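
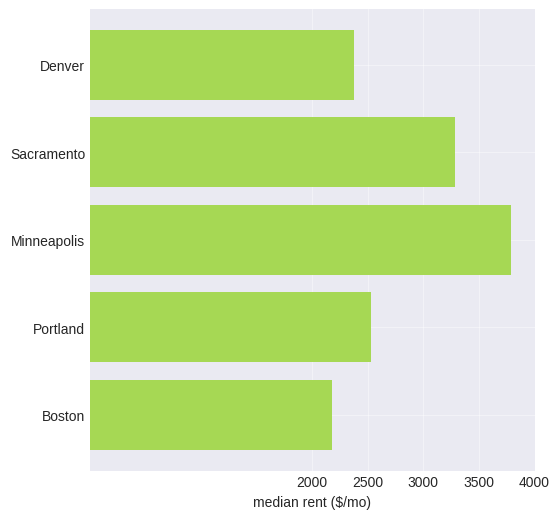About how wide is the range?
≈ 2000

Max Minneapolis ≈ 4000, min Boston ≈ 2000; range ≈ 2000.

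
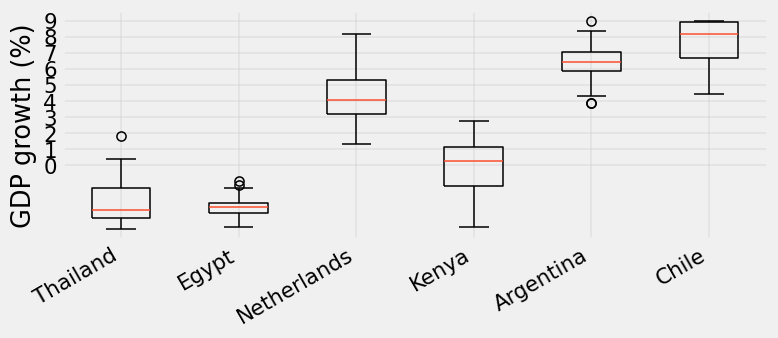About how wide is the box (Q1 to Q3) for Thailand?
≈ 2

Q3 ≈ -1, Q1 ≈ -3; IQR ≈ 2.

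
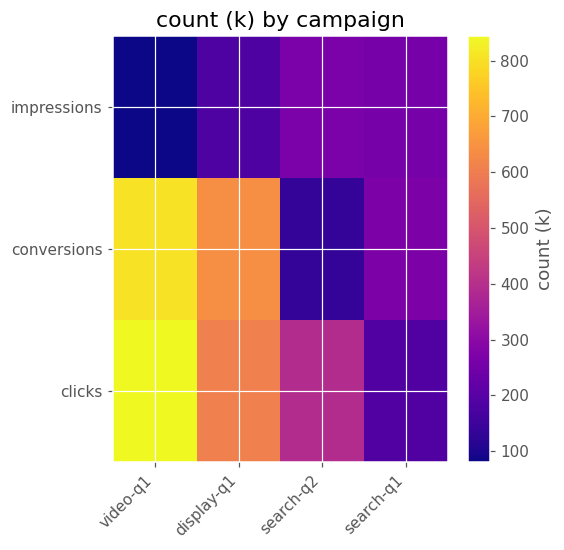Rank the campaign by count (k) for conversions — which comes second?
display-q1

Top 3 for conversions: video-q1 ≈ 800, display-q1 ≈ 600, search-q1 ≈ 300.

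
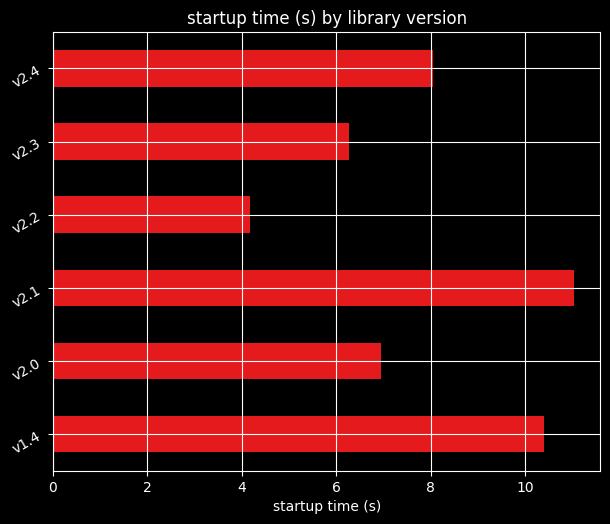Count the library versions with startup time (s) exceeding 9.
Above 9: v1.4, v2.1.

2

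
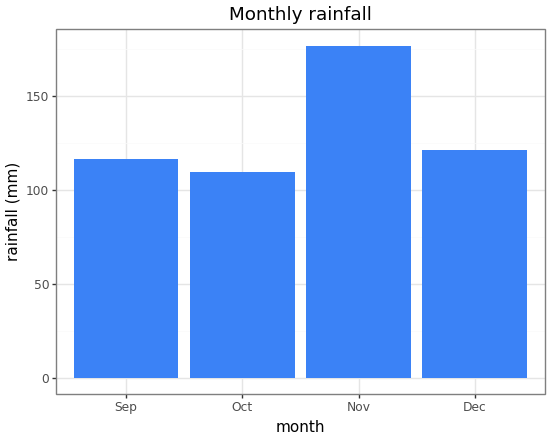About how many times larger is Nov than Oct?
≈ 1.8×

Nov ≈ 180, Oct ≈ 100; 180/100 ≈ 1.8.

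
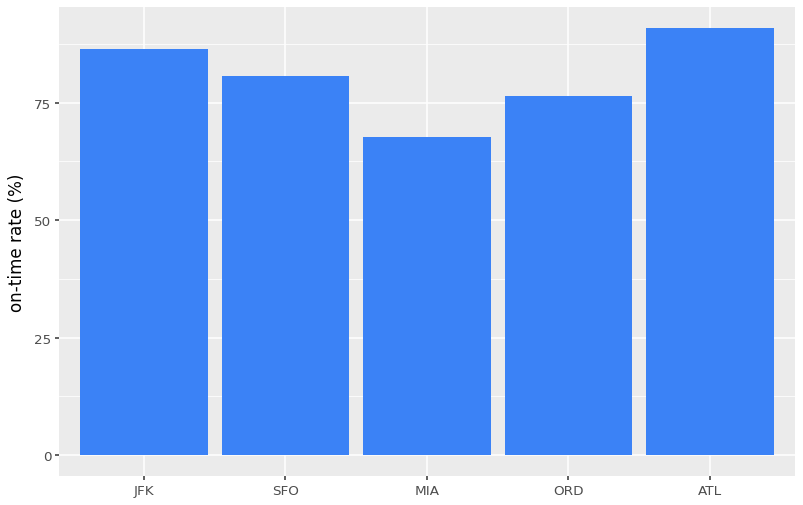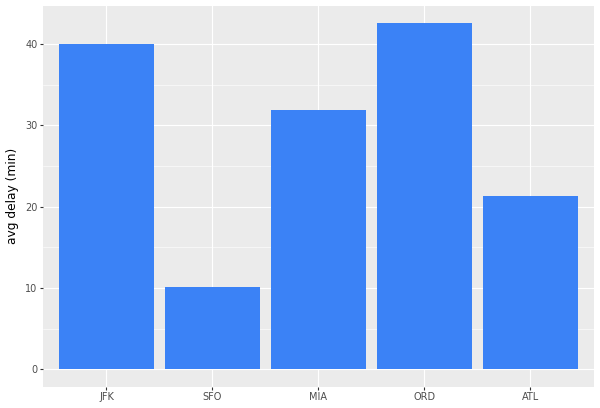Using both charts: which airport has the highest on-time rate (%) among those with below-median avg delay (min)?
Chart 2 median avg delay (min) ≈ 30; below-median airports: SFO, ATL. Among those, ATL has the highest on-time rate (%) (≈ 90).

ATL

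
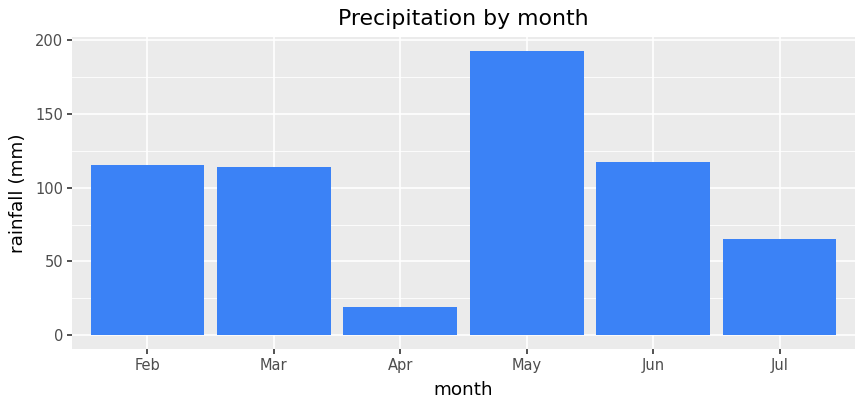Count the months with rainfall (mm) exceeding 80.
Above 80: Feb, Mar, May, Jun.

4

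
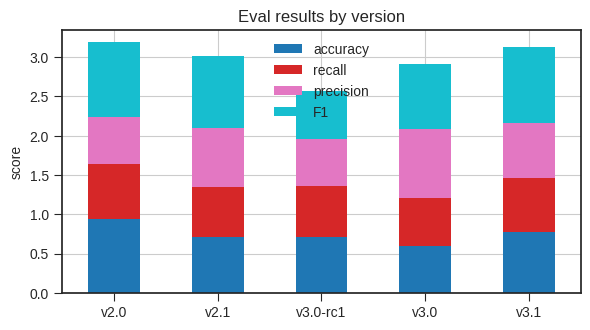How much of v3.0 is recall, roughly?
recall top ≈ 1.0, bottom ≈ 0.5; segment ≈ 0.5.

≈ 0.5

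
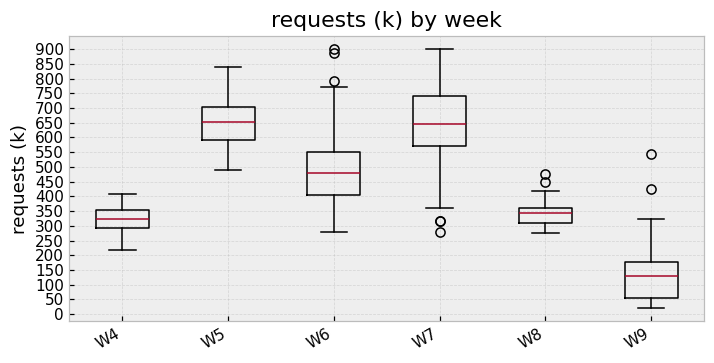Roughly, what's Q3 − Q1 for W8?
Q3 ≈ 350, Q1 ≈ 300; IQR ≈ 50.

≈ 50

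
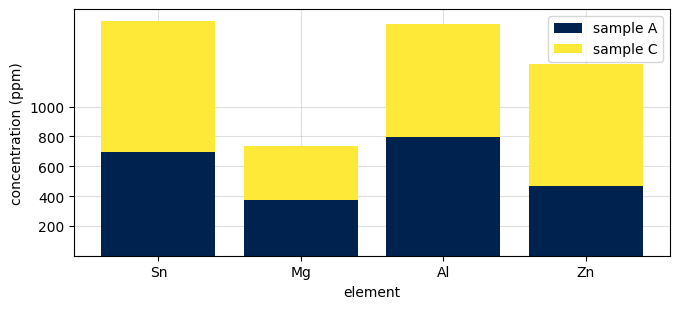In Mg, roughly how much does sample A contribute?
sample A top ≈ 400, bottom ≈ 0; segment ≈ 400.

≈ 400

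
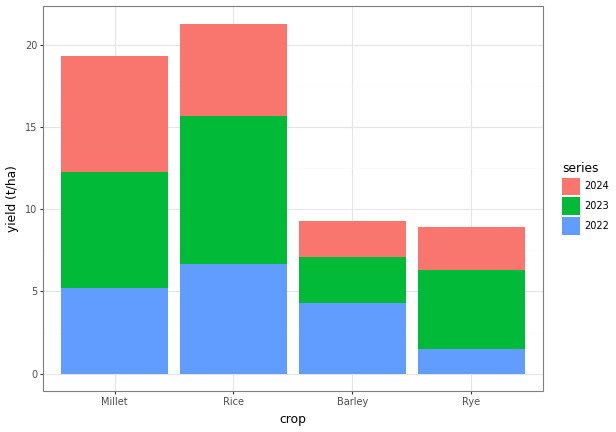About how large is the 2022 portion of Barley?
≈ 4

2022 top ≈ 4, bottom ≈ 0; segment ≈ 4.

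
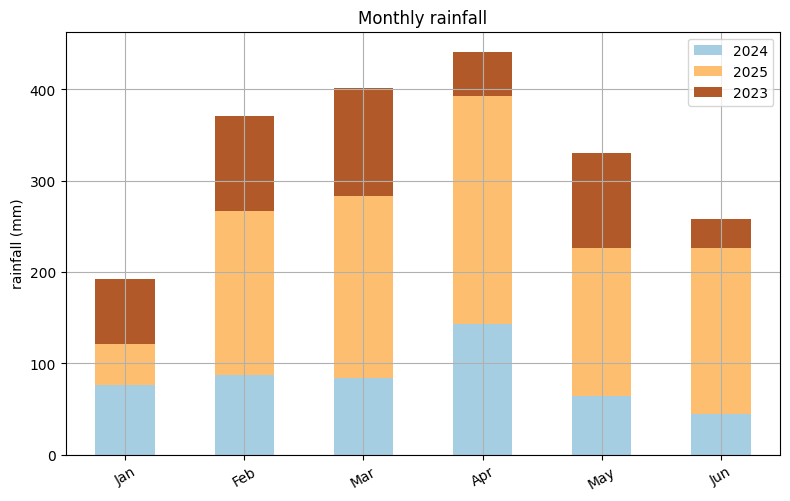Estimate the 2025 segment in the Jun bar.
≈ 200

2025 top ≈ 250, bottom ≈ 50; segment ≈ 200.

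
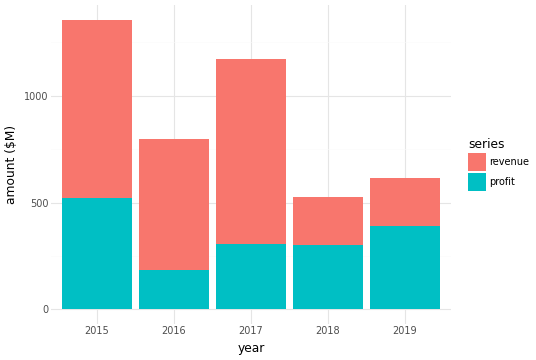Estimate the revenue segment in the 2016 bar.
revenue top ≈ 800, bottom ≈ 200; segment ≈ 600.

≈ 600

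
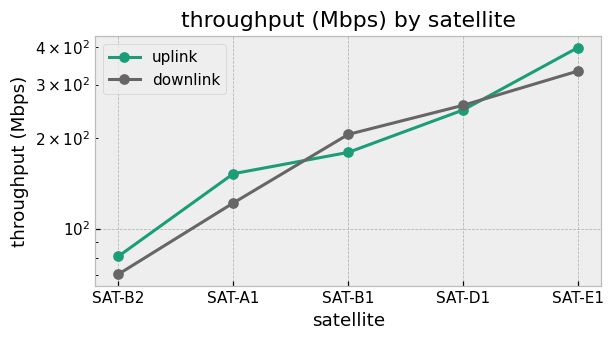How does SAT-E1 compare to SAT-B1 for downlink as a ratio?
SAT-E1 ≈ 350, SAT-B1 ≈ 200; 350/200 ≈ 1.75.

≈ 1.75×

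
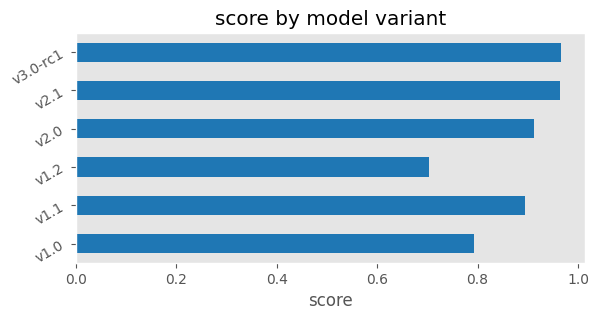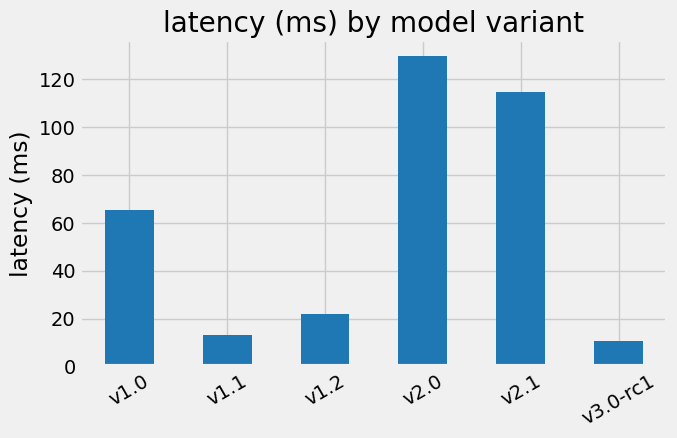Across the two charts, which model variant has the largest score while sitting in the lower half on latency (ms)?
Chart 2 median latency (ms) ≈ 40; below-median model variants: v1.1, v1.2, v3.0-rc1. Among those, v3.0-rc1 has the highest score (≈ 1).

v3.0-rc1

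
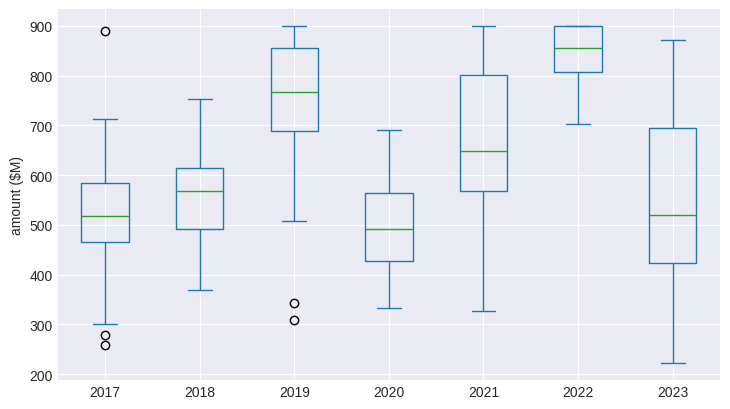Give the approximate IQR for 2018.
≈ 100

Q3 ≈ 600, Q1 ≈ 500; IQR ≈ 100.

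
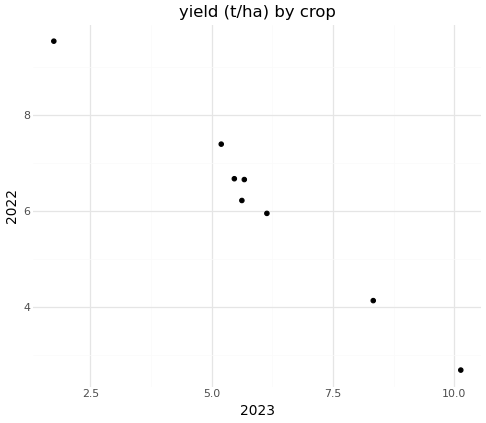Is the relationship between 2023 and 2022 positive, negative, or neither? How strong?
Points are negatively correlated; strong (|r| ≈ 1.0).

negative, strong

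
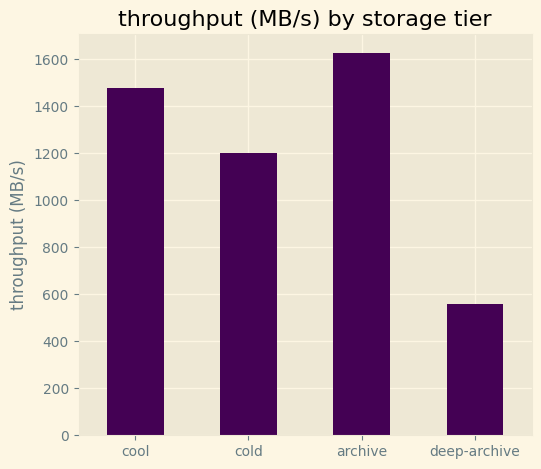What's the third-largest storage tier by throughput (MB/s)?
Top 4: archive ≈ 1600, cool ≈ 1400, cold ≈ 1200, deep-archive ≈ 600.

cold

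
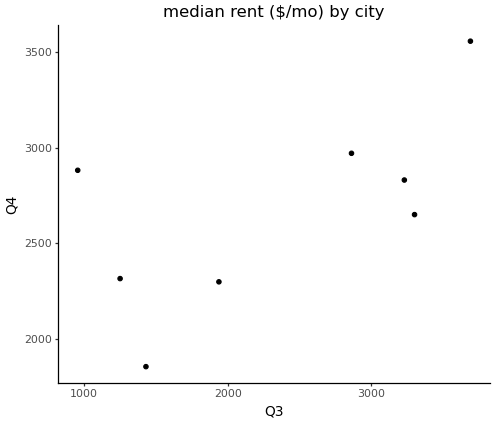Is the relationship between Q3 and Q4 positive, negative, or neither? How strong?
Points are positively correlated; moderate (|r| ≈ 0.6).

positive, moderate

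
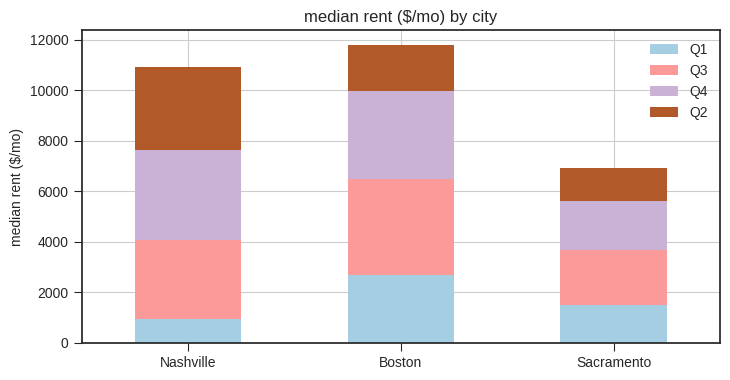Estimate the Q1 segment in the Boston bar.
Q1 top ≈ 3000, bottom ≈ 0; segment ≈ 3000.

≈ 3000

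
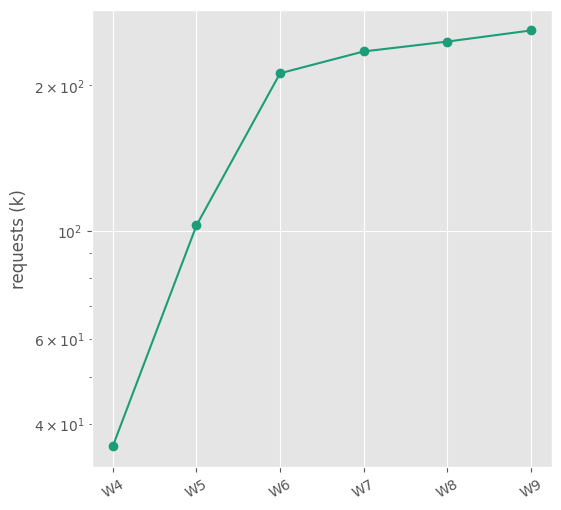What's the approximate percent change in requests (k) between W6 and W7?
W6 ≈ 220, W7 ≈ 240; (240 − 220) / 220 ≈ +9.1%.

≈ +9.1%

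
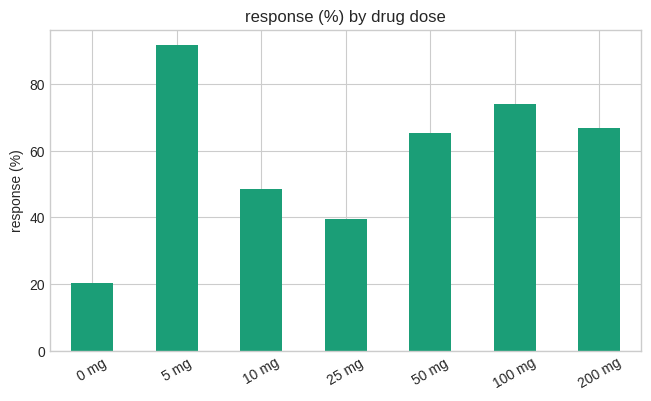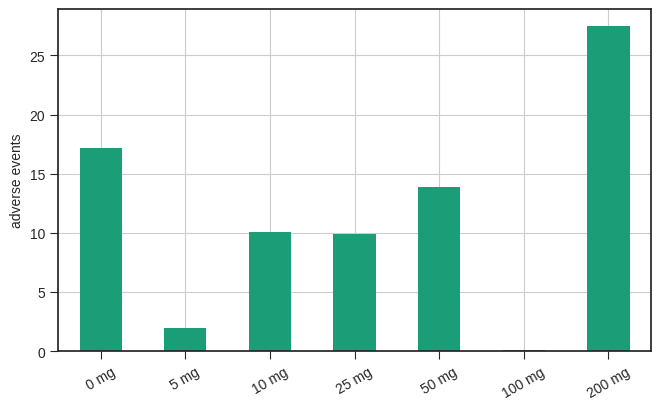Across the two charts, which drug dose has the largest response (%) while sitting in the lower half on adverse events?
5 mg

Chart 2 median adverse events ≈ 10; below-median drug doses: 5 mg, 25 mg, 100 mg. Among those, 5 mg has the highest response (%) (≈ 90).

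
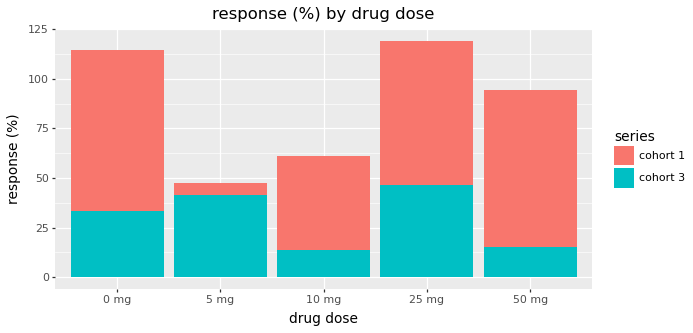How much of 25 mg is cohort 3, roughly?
≈ 50

cohort 3 top ≈ 50, bottom ≈ 0; segment ≈ 50.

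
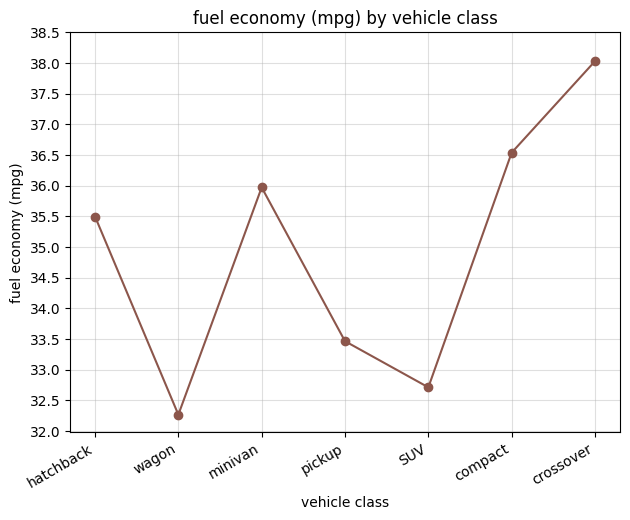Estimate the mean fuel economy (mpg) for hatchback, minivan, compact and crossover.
(35.5 + 36.0 + 36.5 + 38.0) / 4 ≈ 36.5.

≈ 36.5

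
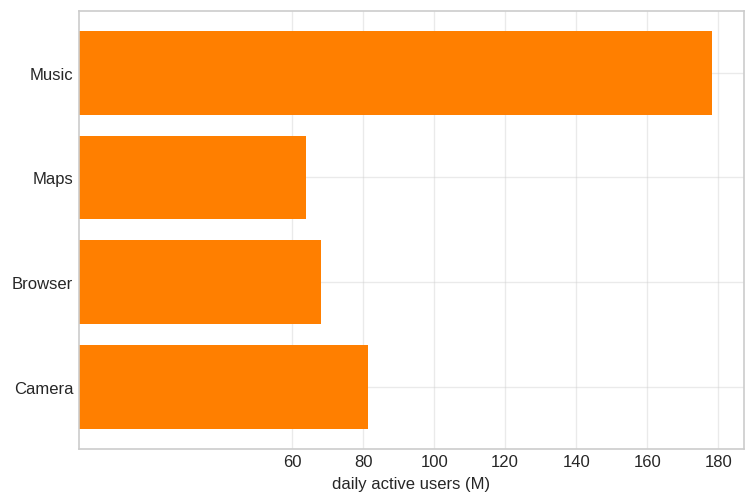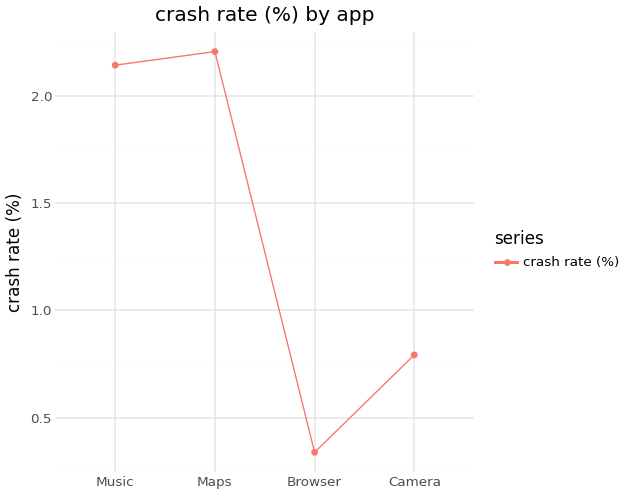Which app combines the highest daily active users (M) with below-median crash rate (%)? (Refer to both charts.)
Chart 2 median crash rate (%) ≈ 1.5; below-median apps: Browser, Camera. Among those, Camera has the highest daily active users (M) (≈ 80).

Camera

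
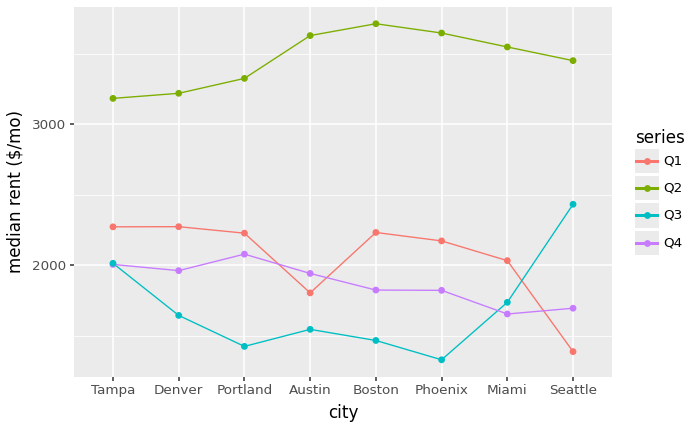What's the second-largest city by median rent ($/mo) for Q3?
Top 3 for Q3: Seattle ≈ 2400, Tampa ≈ 2000, Miami ≈ 1800.

Tampa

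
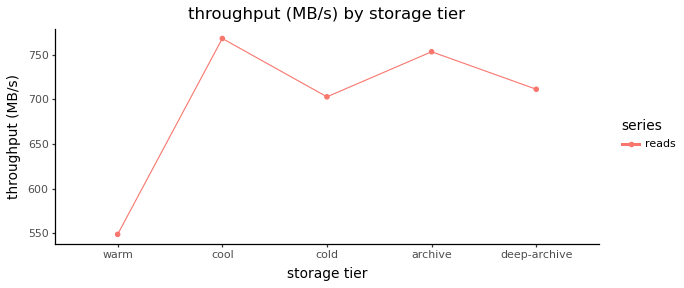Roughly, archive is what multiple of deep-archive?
≈ 1.06×

archive ≈ 760, deep-archive ≈ 720; 760/720 ≈ 1.06.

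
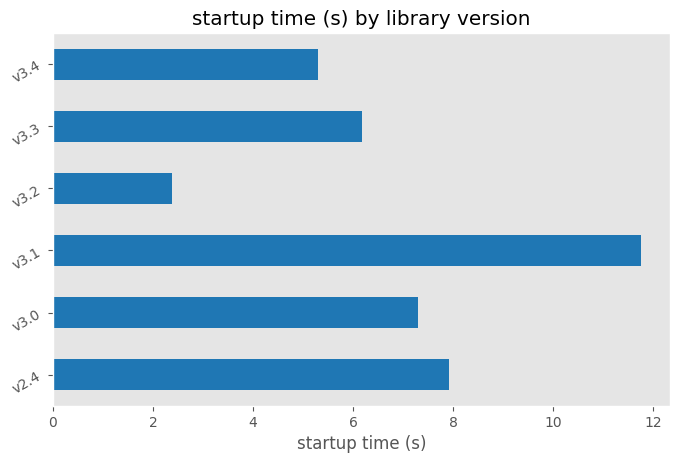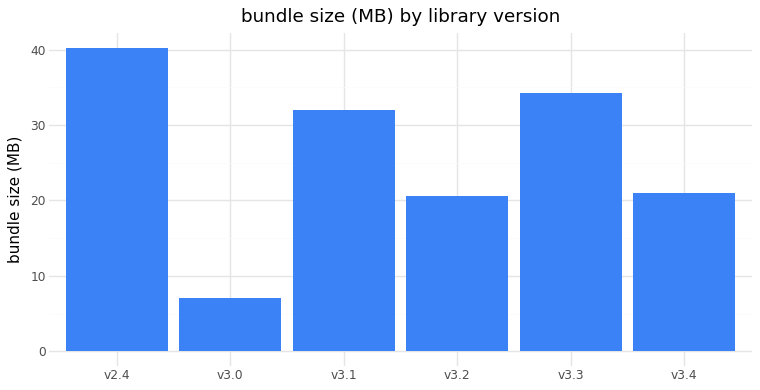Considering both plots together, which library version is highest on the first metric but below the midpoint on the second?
Chart 2 median bundle size (MB) ≈ 25; below-median library versions: v3.0, v3.2, v3.4. Among those, v3.0 has the highest startup time (s) (≈ 8).

v3.0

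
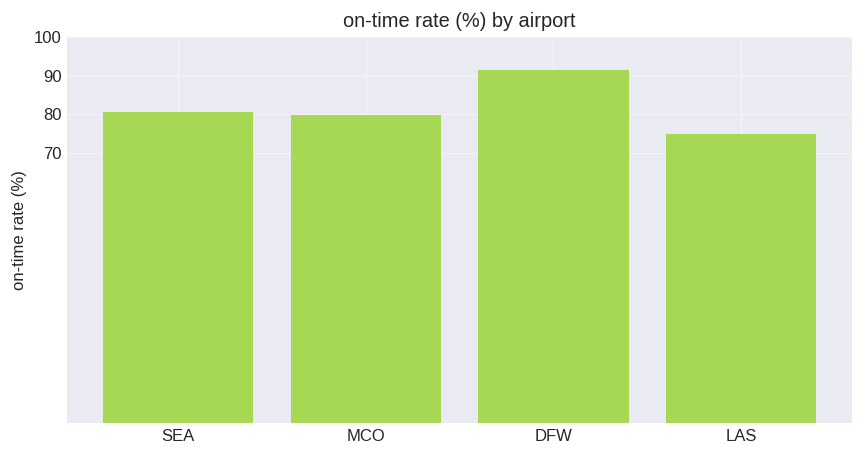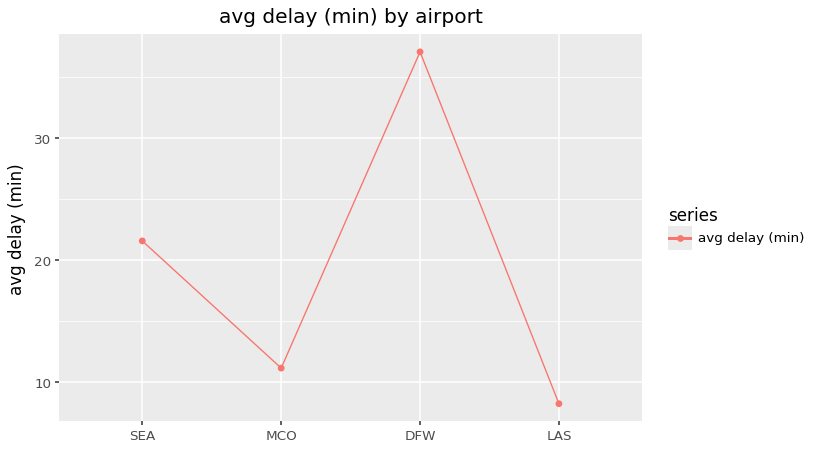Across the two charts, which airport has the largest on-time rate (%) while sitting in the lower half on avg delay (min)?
MCO

Chart 2 median avg delay (min) ≈ 15; below-median airports: MCO, LAS. Among those, MCO has the highest on-time rate (%) (≈ 80).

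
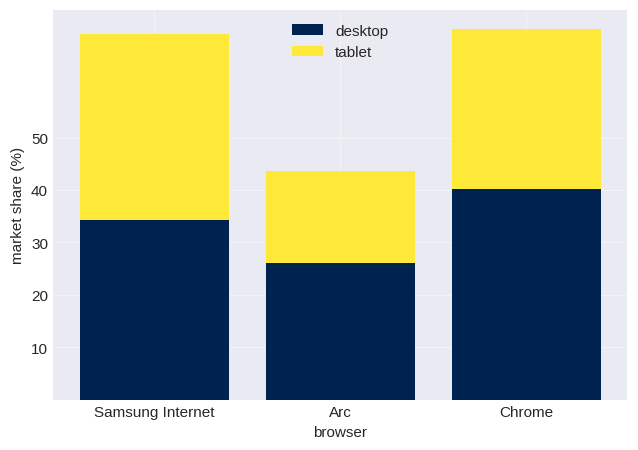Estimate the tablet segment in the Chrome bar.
≈ 30

tablet top ≈ 70, bottom ≈ 40; segment ≈ 30.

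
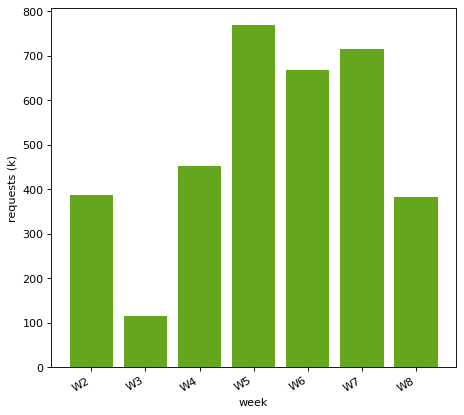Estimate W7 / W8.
≈ 1.75×

W7 ≈ 700, W8 ≈ 400; 700/400 ≈ 1.75.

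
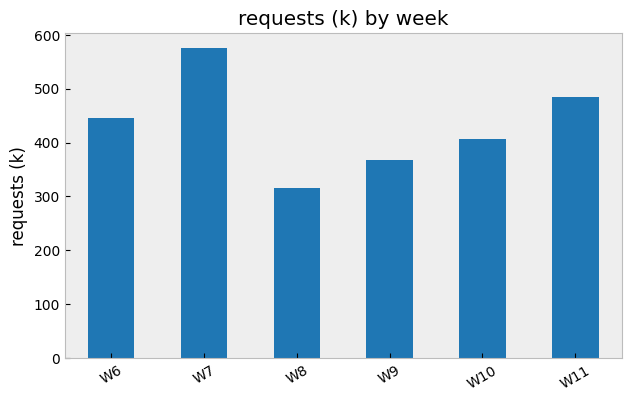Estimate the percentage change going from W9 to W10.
≈ +14.3%

W9 ≈ 350, W10 ≈ 400; (400 − 350) / 350 ≈ +14.3%.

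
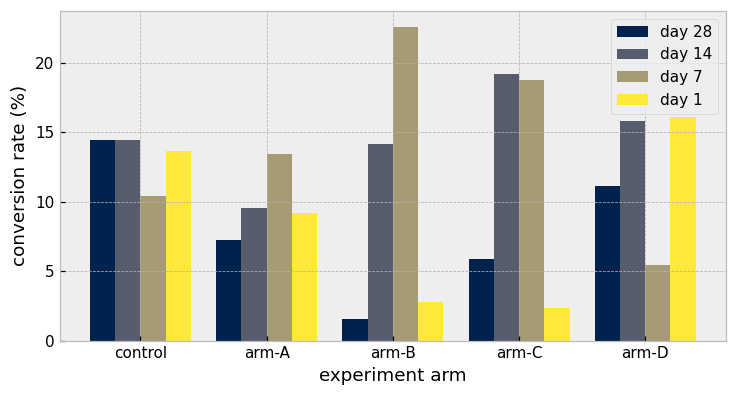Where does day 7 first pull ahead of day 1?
arm-A

control: day 7 ≈ 10 vs day 1 ≈ 14 (not yet); arm-A: day 7 ≈ 14 vs day 1 ≈ 10 (first crossover).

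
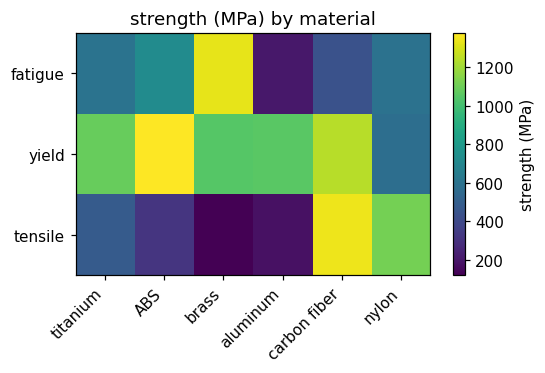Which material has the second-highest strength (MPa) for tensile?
Top 3 for tensile: carbon fiber ≈ 1400, nylon ≈ 1200, titanium ≈ 400.

nylon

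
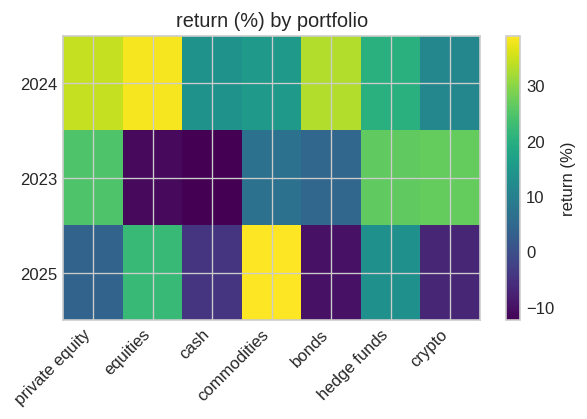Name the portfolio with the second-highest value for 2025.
equities

Top 3 for 2025: commodities ≈ 40, equities ≈ 20, hedge funds ≈ 15.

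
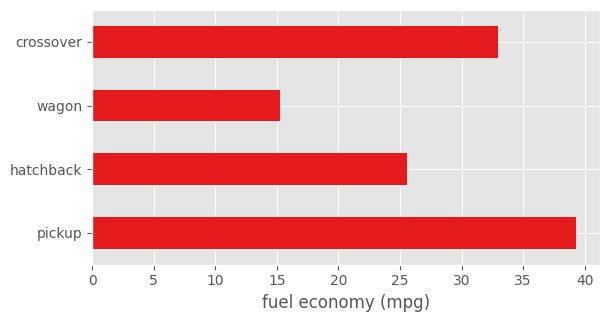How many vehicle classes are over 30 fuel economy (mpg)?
2

Above 30: pickup, crossover.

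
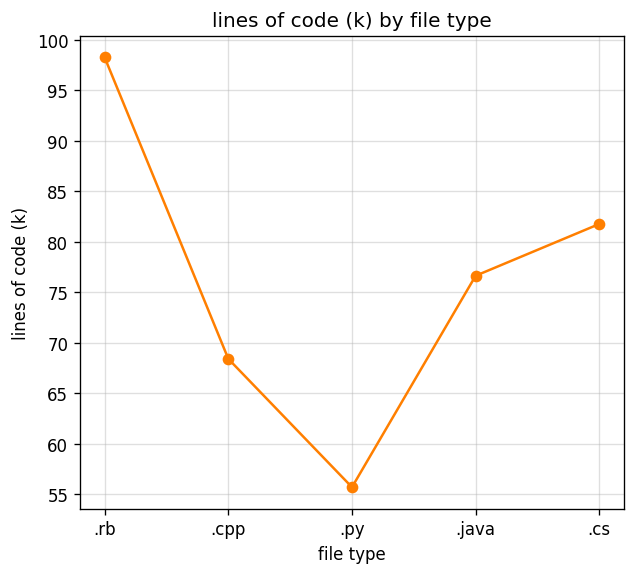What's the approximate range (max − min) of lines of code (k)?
≈ 45

Max .rb ≈ 100, min .py ≈ 55; range ≈ 45.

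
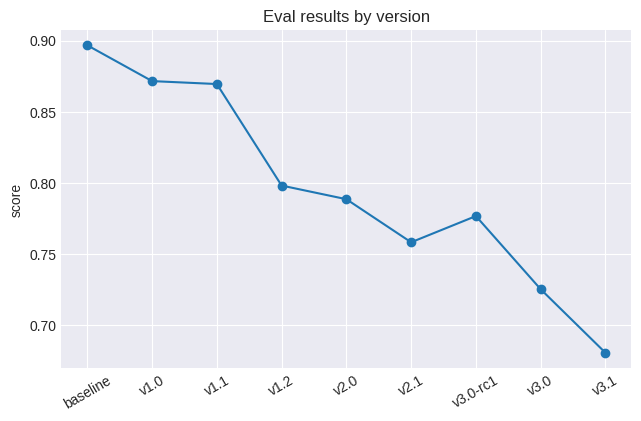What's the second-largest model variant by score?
v1.0

Top 3: baseline ≈ 0.90, v1.0 ≈ 0.88, v1.1 ≈ 0.86.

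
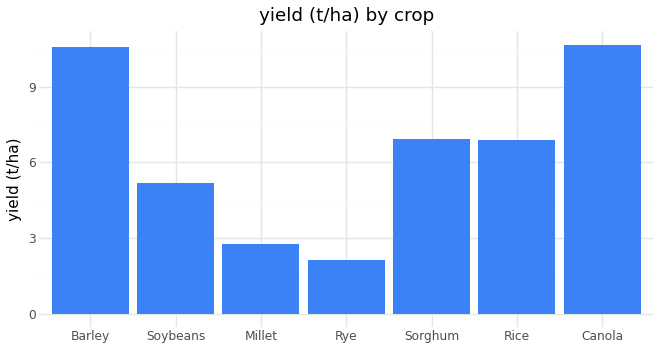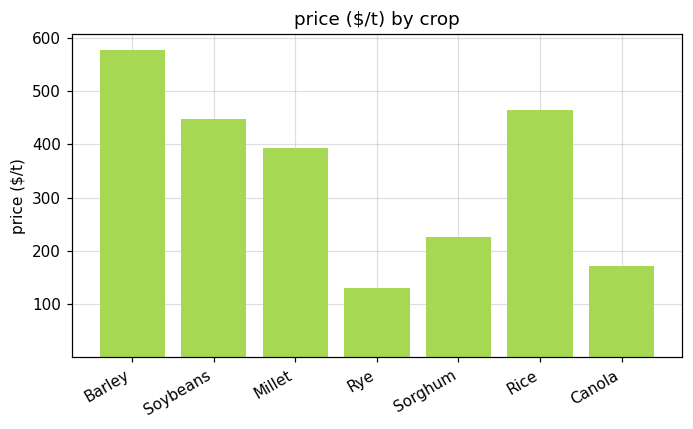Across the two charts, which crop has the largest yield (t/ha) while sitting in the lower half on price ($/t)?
Canola

Chart 2 median price ($/t) ≈ 400; below-median crops: Rye, Sorghum, Canola. Among those, Canola has the highest yield (t/ha) (≈ 11).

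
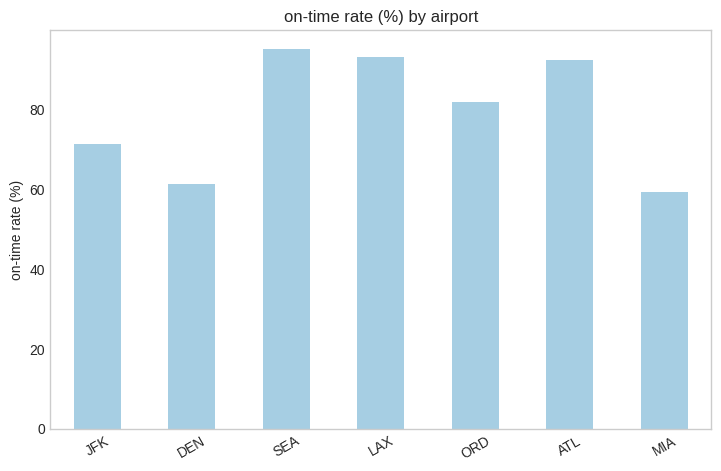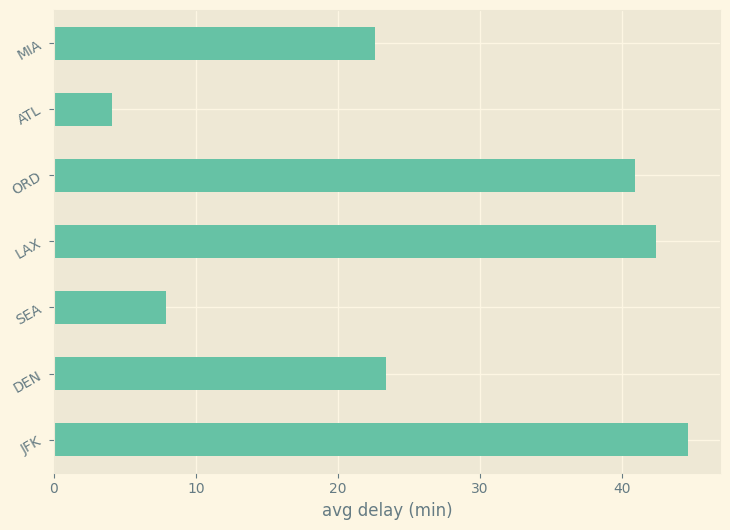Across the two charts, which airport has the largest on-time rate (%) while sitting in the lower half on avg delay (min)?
SEA

Chart 2 median avg delay (min) ≈ 25; below-median airports: SEA, ATL, MIA. Among those, SEA has the highest on-time rate (%) (≈ 100).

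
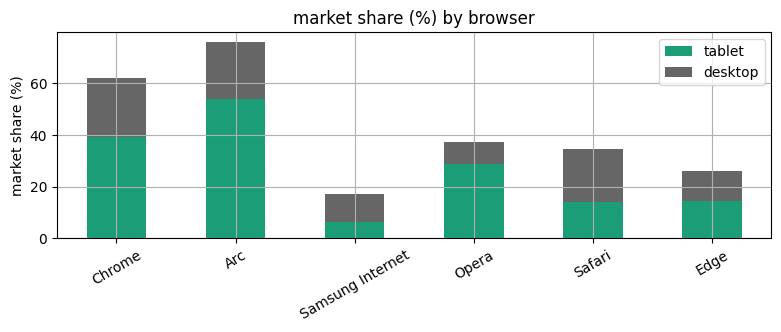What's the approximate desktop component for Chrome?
≈ 20

desktop top ≈ 60, bottom ≈ 40; segment ≈ 20.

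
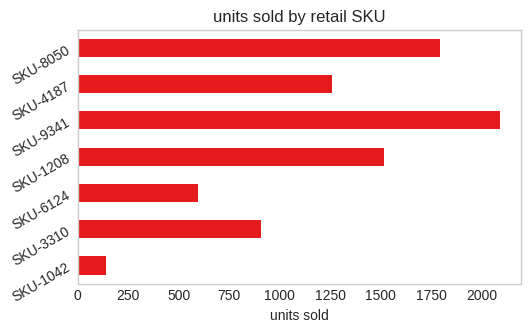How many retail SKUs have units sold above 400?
6

Above 400: SKU-3310, SKU-6124, SKU-1208, SKU-9341, SKU-4187, SKU-8050.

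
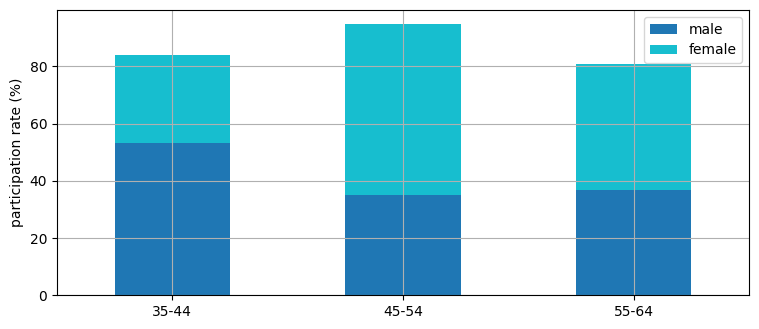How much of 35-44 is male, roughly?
≈ 50

male top ≈ 50, bottom ≈ 0; segment ≈ 50.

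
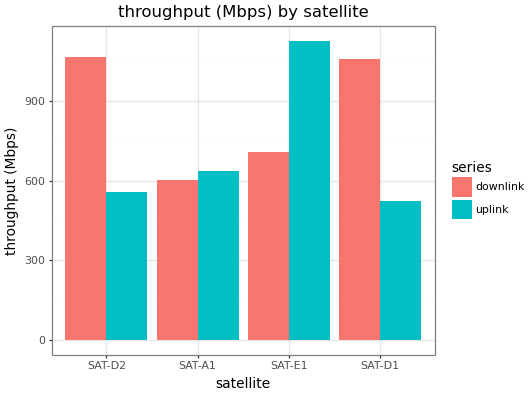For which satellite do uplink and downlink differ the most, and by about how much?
SAT-D1, ≈ 600 Mbps

SAT-D1: uplink ≈ 500, downlink ≈ 1100 → gap ≈ 600. Next-largest (SAT-D2) is only ≈ 500.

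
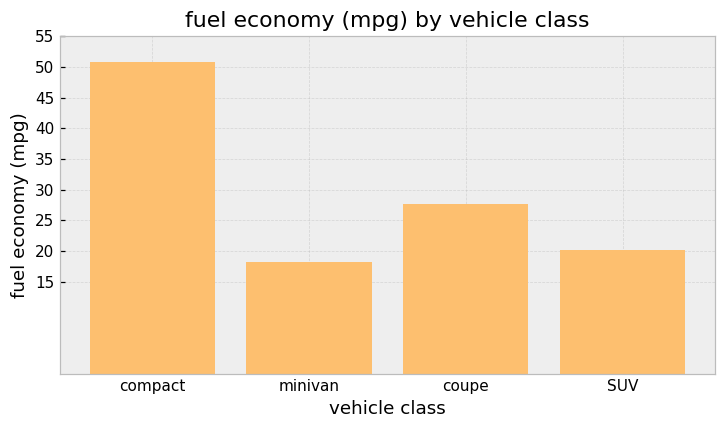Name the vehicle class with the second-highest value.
Top 3: compact ≈ 50, coupe ≈ 30, SUV ≈ 20.

coupe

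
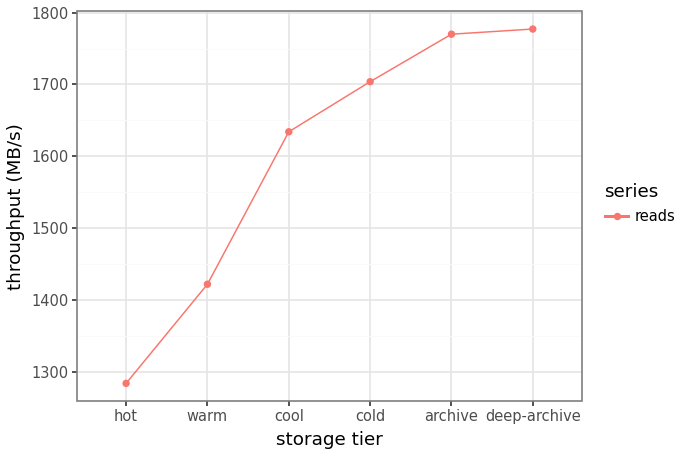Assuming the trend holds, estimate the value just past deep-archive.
Last three: 1700, 1750, 1800 → slope ≈ 50/step → next ≈ 1850.

≈ 1850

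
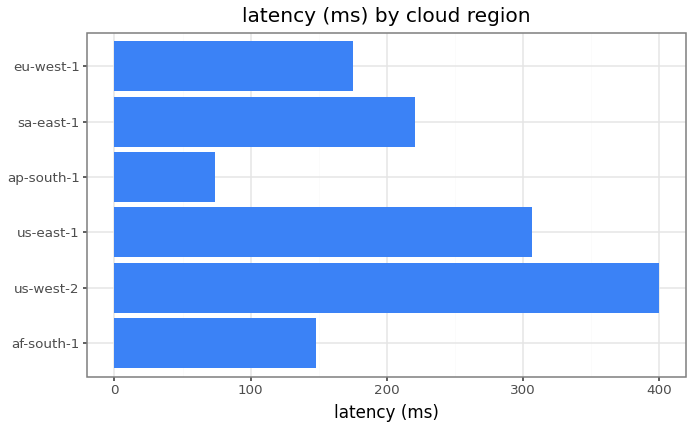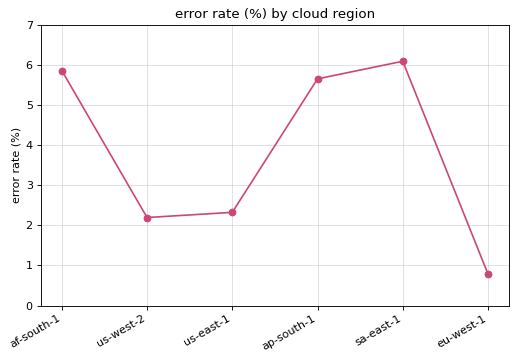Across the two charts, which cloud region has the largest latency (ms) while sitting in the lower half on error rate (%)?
Chart 2 median error rate (%) ≈ 4; below-median cloud regions: us-west-2, us-east-1, eu-west-1. Among those, us-west-2 has the highest latency (ms) (≈ 400).

us-west-2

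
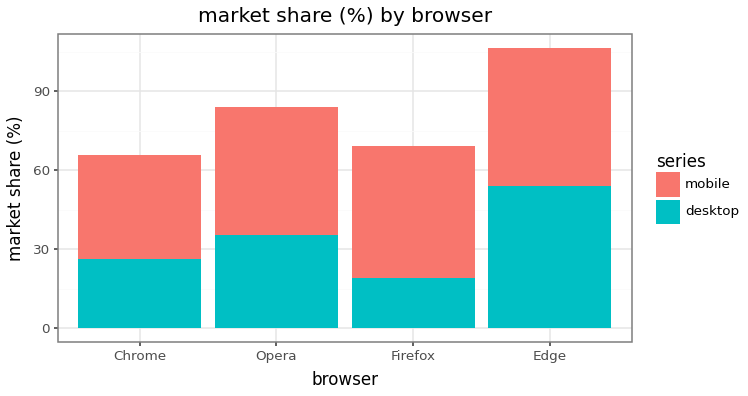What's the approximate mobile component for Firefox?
≈ 50

mobile top ≈ 70, bottom ≈ 20; segment ≈ 50.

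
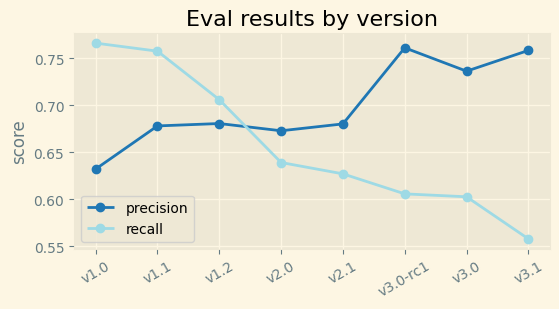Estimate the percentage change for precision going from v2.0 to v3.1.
v2.0 ≈ 0.68, v3.1 ≈ 0.76; (0.76 − 0.68) / 0.68 ≈ +11.8%.

≈ +11.8%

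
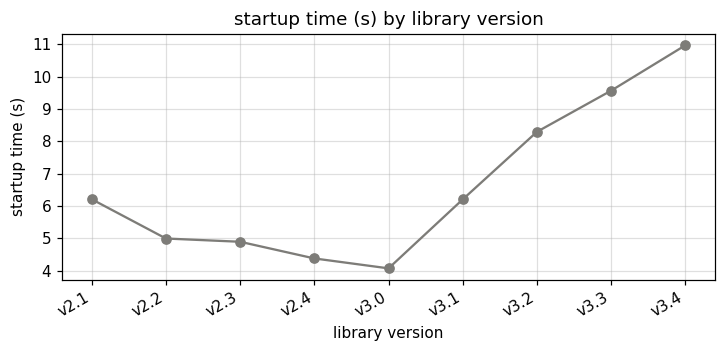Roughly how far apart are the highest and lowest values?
≈ 7

Max v3.4 ≈ 11, min v3.0 ≈ 4; range ≈ 7.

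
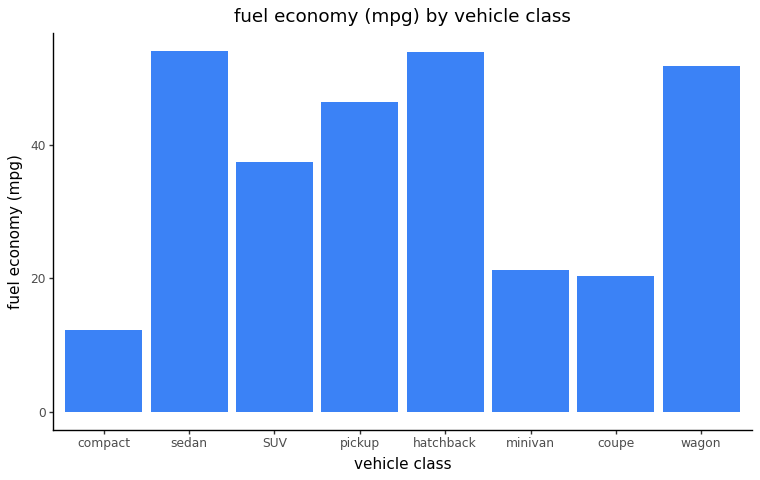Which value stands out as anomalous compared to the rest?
compact ≈ 10; the rest sit between ≈ 20 and ≈ 55.

compact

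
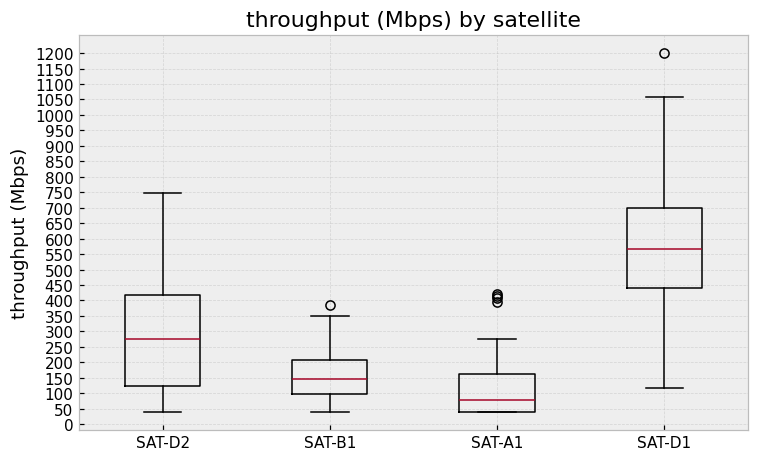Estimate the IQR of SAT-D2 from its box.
Q3 ≈ 400, Q1 ≈ 100; IQR ≈ 300.

≈ 300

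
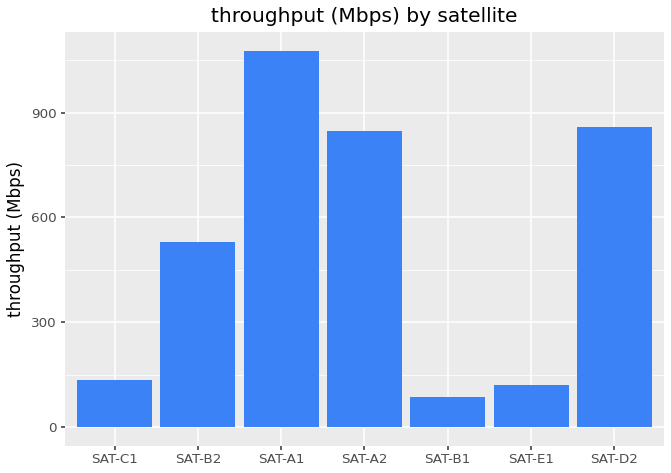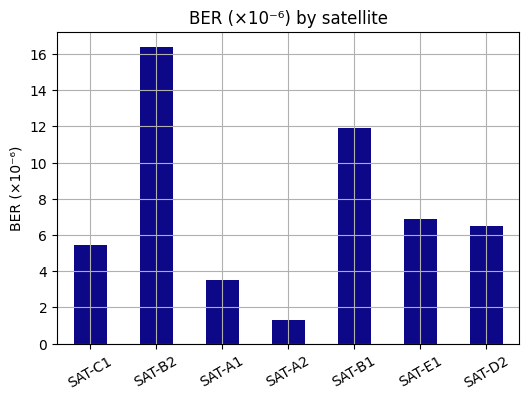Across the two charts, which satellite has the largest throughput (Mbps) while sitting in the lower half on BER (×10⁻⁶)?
Chart 2 median BER (×10⁻⁶) ≈ 6; below-median satellites: SAT-C1, SAT-A1, SAT-A2. Among those, SAT-A1 has the highest throughput (Mbps) (≈ 1100).

SAT-A1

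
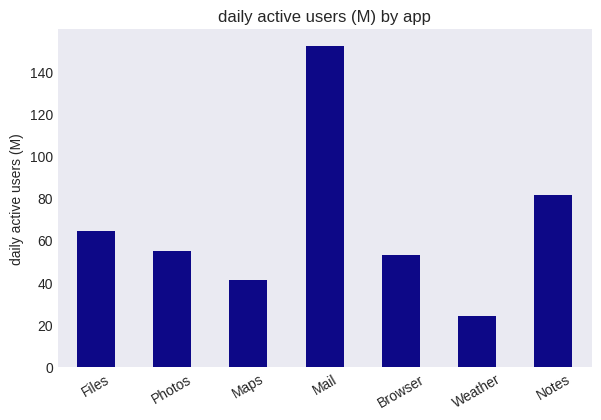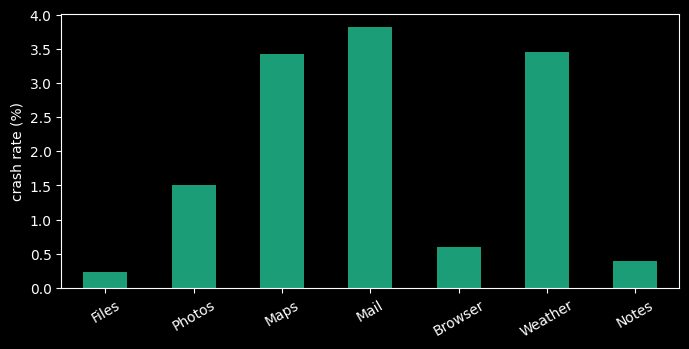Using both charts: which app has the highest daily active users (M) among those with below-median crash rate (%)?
Chart 2 median crash rate (%) ≈ 1.5; below-median apps: Files, Browser, Notes. Among those, Notes has the highest daily active users (M) (≈ 80).

Notes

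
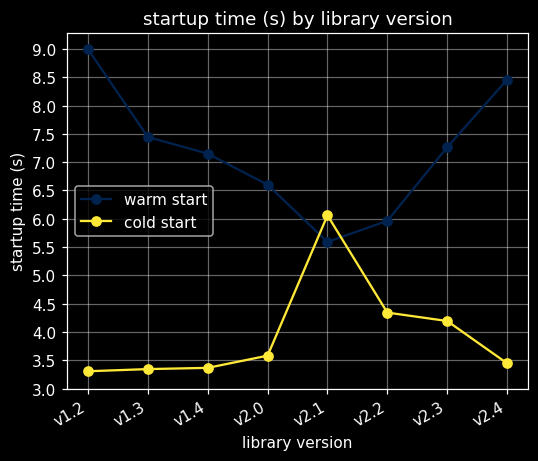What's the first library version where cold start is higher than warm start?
v2.0: cold start ≈ 3.5 vs warm start ≈ 6.5 (not yet); v2.1: cold start ≈ 6.0 vs warm start ≈ 5.5 (first crossover).

v2.1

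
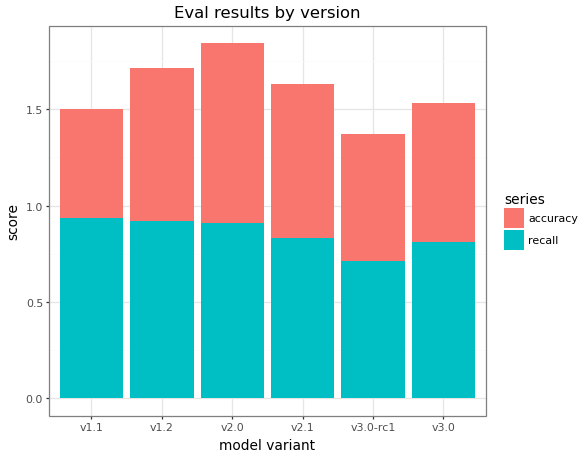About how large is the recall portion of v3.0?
≈ 0.8

recall top ≈ 0.8, bottom ≈ 0.0; segment ≈ 0.8.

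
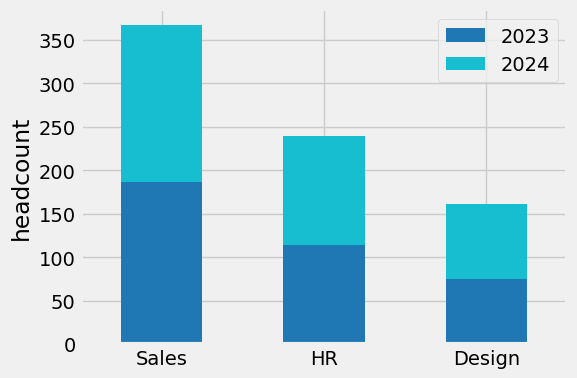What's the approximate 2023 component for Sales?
2023 top ≈ 200, bottom ≈ 0; segment ≈ 200.

≈ 200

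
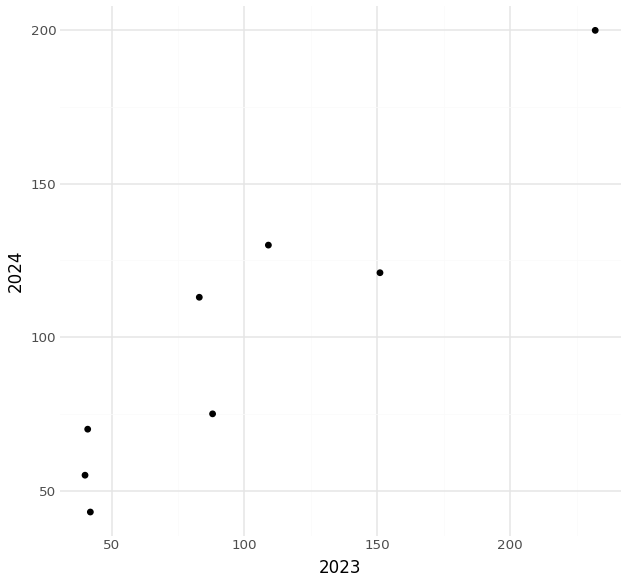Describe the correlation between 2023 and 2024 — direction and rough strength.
Points are positively correlated; strong (|r| ≈ 0.9).

positive, strong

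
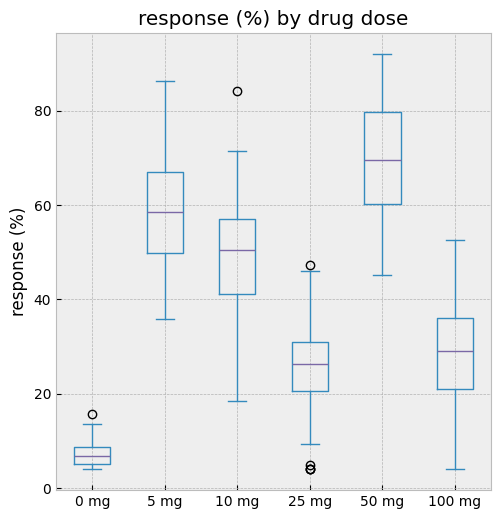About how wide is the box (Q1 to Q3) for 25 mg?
≈ 10

Q3 ≈ 30, Q1 ≈ 20; IQR ≈ 10.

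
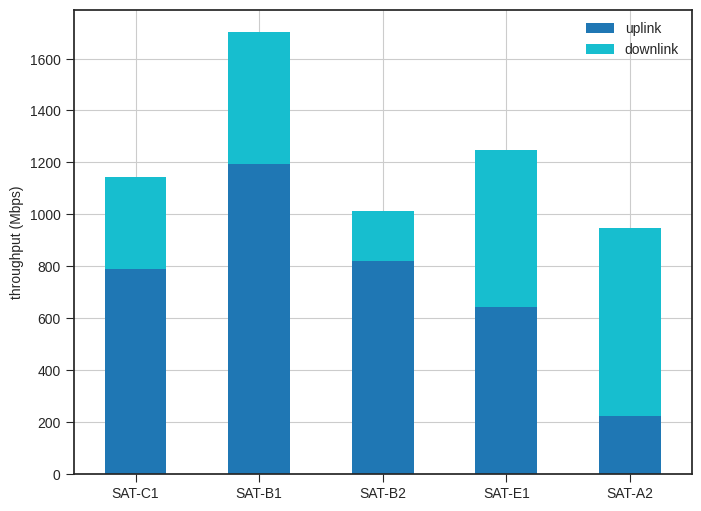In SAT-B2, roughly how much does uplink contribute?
≈ 800

uplink top ≈ 800, bottom ≈ 0; segment ≈ 800.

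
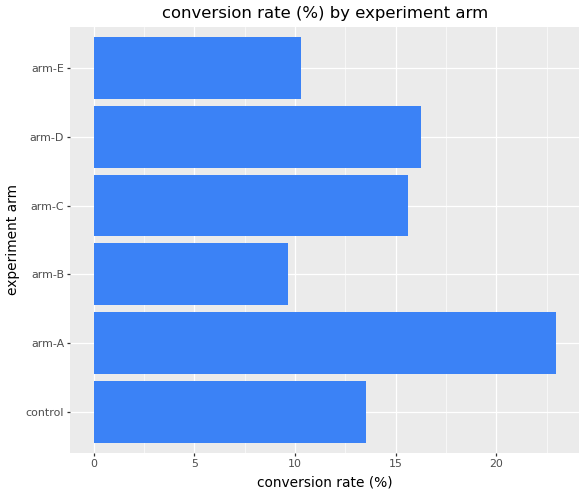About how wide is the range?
≈ 12

Max arm-A ≈ 22, min arm-B ≈ 10; range ≈ 12.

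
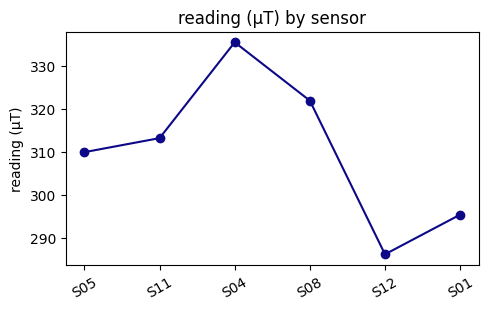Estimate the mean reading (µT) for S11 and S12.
≈ 300

(315 + 285) / 2 ≈ 300.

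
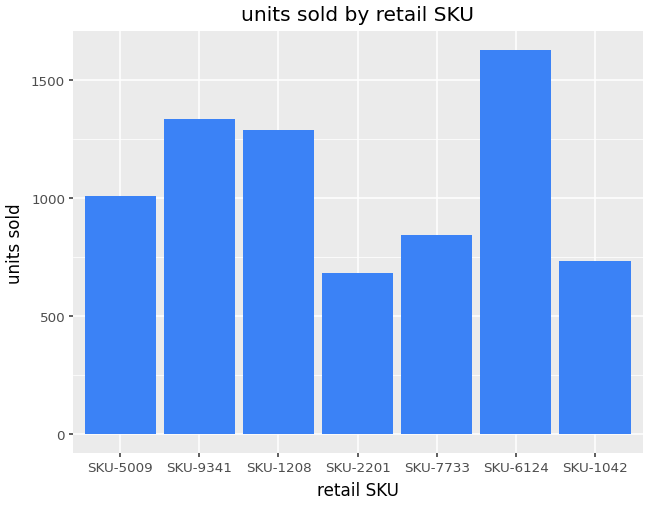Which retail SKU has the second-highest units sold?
Top 3: SKU-6124 ≈ 1600, SKU-9341 ≈ 1400, SKU-1208 ≈ 1200.

SKU-9341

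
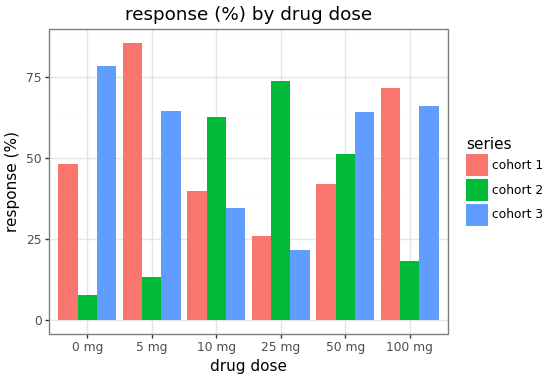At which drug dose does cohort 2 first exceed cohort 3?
10 mg

5 mg: cohort 2 ≈ 10 vs cohort 3 ≈ 60 (not yet); 10 mg: cohort 2 ≈ 60 vs cohort 3 ≈ 30 (first crossover).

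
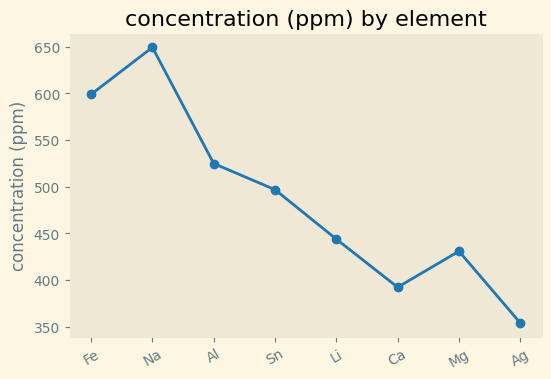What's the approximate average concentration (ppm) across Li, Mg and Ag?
≈ 408

(450 + 425 + 350) / 3 ≈ 408.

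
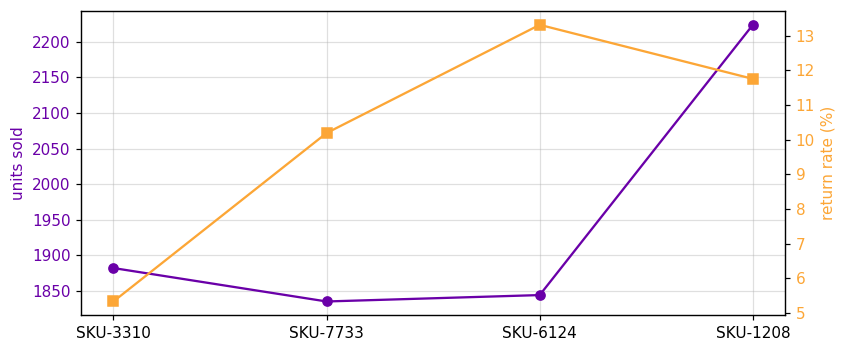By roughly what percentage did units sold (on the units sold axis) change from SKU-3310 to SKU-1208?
≈ +15.8%

SKU-3310 ≈ 1900, SKU-1208 ≈ 2200; (2200 − 1900) / 1900 ≈ +15.8%.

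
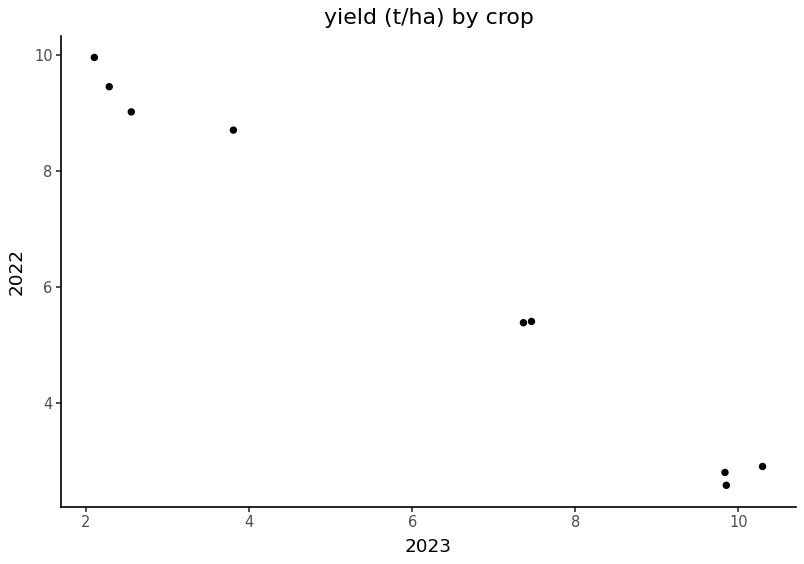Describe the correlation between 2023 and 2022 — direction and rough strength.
Points are negatively correlated; strong (|r| ≈ 1.0).

negative, strong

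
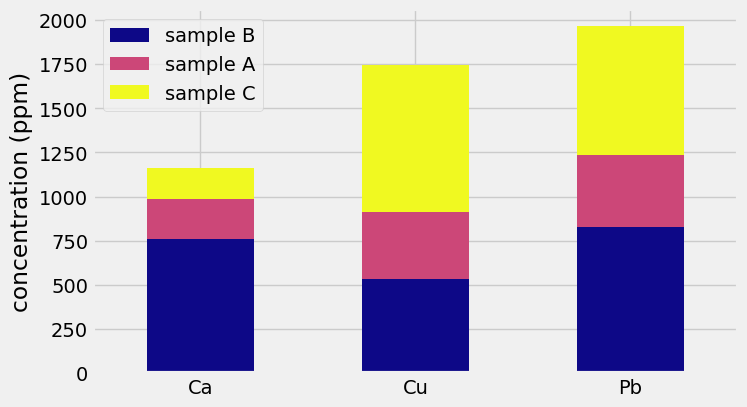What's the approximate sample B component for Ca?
sample B top ≈ 800, bottom ≈ 0; segment ≈ 800.

≈ 800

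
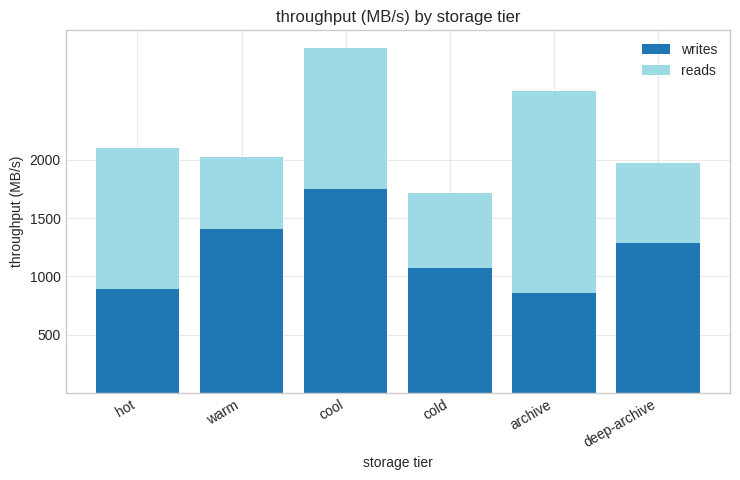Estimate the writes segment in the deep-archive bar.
≈ 1500

writes top ≈ 1500, bottom ≈ 0; segment ≈ 1500.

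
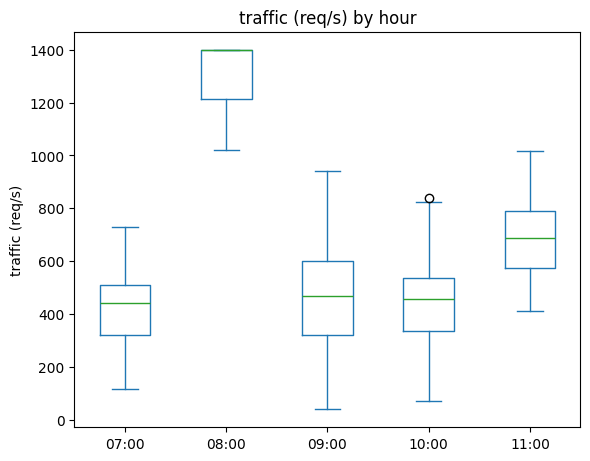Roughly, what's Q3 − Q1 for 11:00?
Q3 ≈ 800, Q1 ≈ 600; IQR ≈ 200.

≈ 200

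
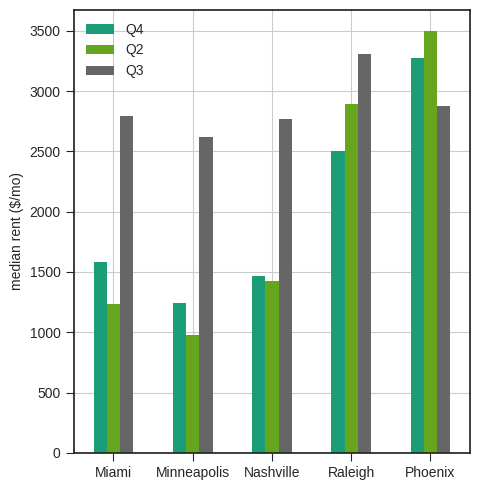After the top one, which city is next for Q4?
Raleigh

Top 3 for Q4: Phoenix ≈ 3500, Raleigh ≈ 2500, Miami ≈ 1500.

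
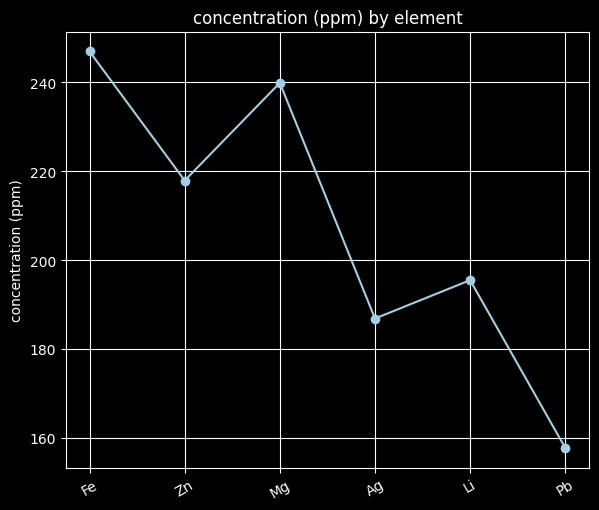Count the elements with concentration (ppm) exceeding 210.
Above 210: Fe, Zn, Mg.

3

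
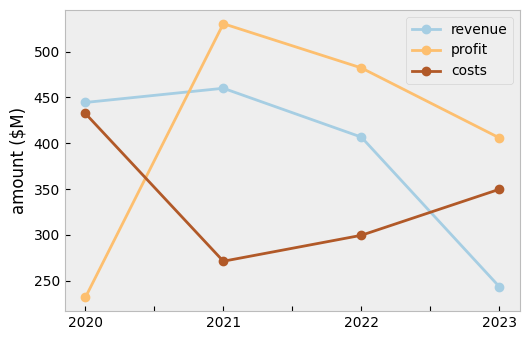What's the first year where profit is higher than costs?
2020: profit ≈ 225 vs costs ≈ 425 (not yet); 2021: profit ≈ 525 vs costs ≈ 275 (first crossover).

2021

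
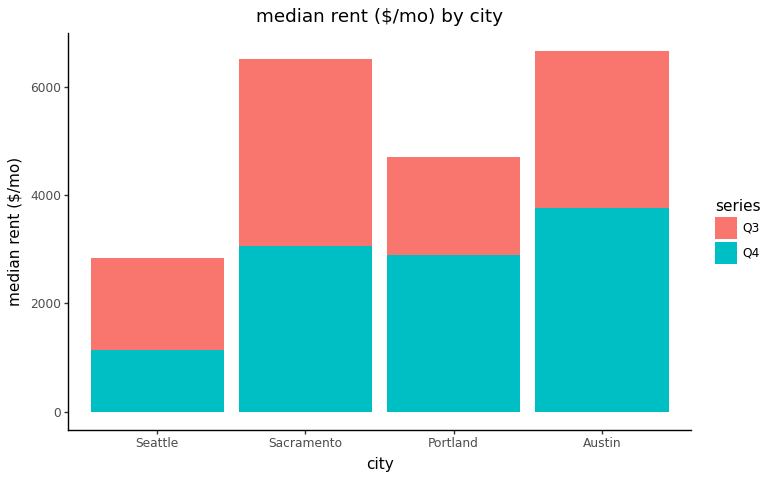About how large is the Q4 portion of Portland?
≈ 3000

Q4 top ≈ 3000, bottom ≈ 0; segment ≈ 3000.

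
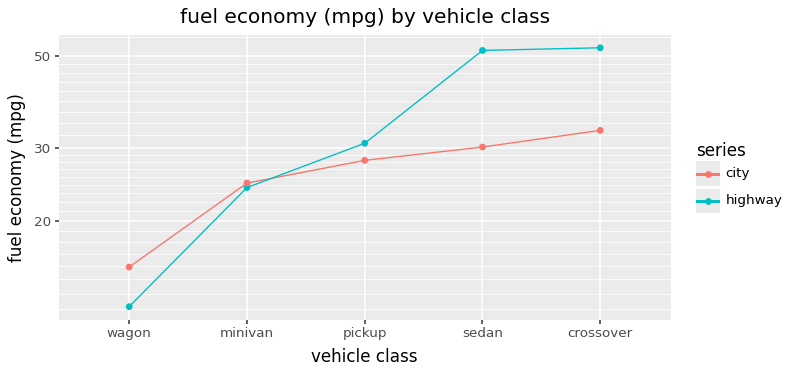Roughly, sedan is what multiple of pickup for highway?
≈ 1.67×

sedan ≈ 50, pickup ≈ 30; 50/30 ≈ 1.67.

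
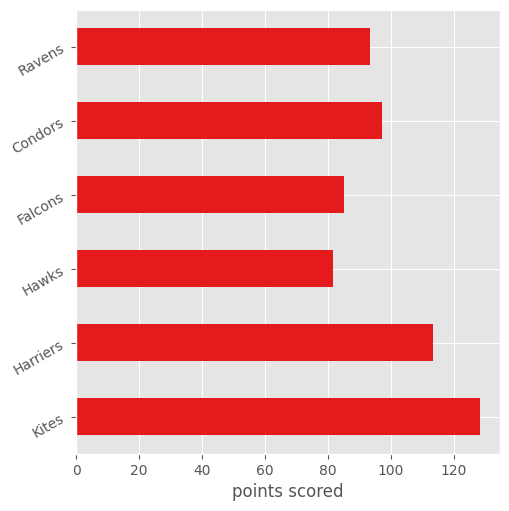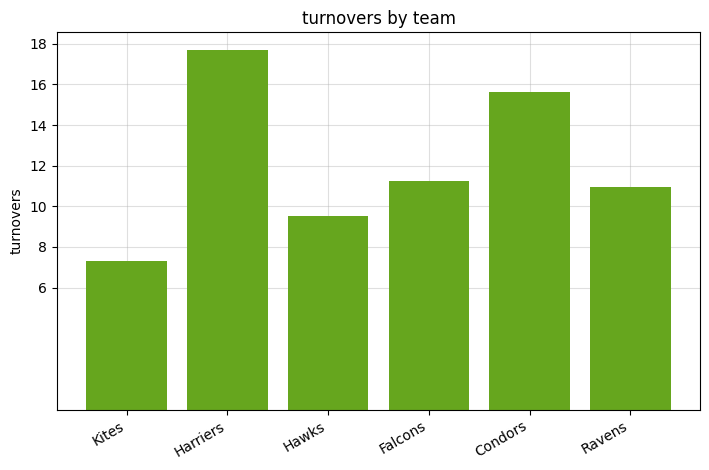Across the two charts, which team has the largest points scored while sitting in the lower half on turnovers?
Kites

Chart 2 median turnovers ≈ 12; below-median teams: Kites, Hawks, Ravens. Among those, Kites has the highest points scored (≈ 120).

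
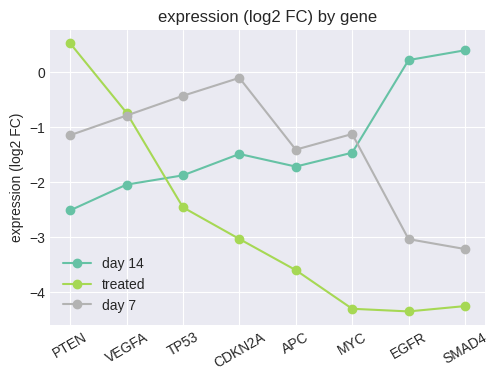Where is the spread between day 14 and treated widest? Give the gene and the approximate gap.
SMAD4: day 14 ≈ 0.5, treated ≈ -4.5 → gap ≈ 5.0. Next-largest (EGFR) is only ≈ 4.5.

SMAD4, ≈ 5.0 log2 FC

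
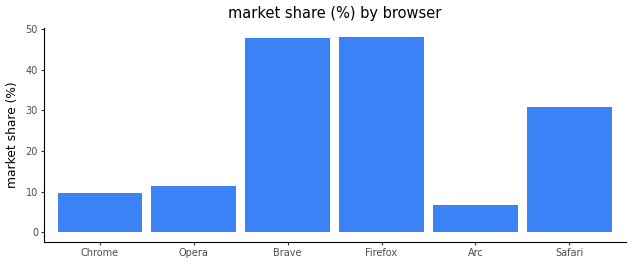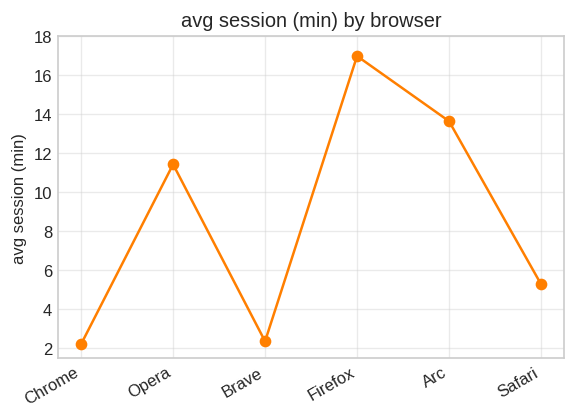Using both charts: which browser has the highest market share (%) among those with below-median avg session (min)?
Chart 2 median avg session (min) ≈ 8; below-median browsers: Chrome, Brave, Safari. Among those, Brave has the highest market share (%) (≈ 50).

Brave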